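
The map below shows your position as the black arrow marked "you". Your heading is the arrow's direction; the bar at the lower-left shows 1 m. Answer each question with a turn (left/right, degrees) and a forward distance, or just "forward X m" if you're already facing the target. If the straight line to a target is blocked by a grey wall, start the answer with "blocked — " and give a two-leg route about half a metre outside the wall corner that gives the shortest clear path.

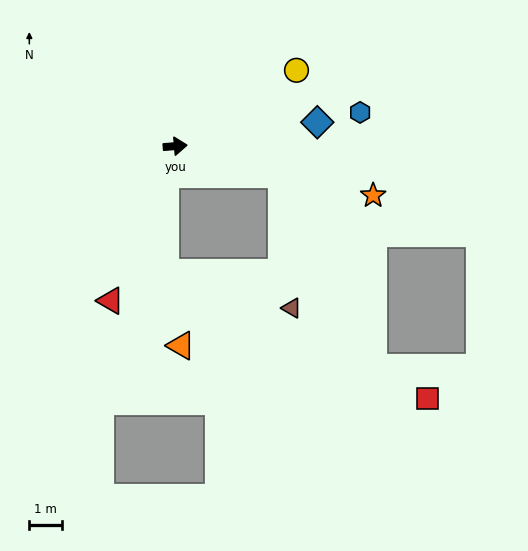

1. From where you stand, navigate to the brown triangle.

blocked — turn right 19°, forward 3.3 m, then turn right 72°, forward 4.1 m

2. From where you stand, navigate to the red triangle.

turn right 117°, forward 5.1 m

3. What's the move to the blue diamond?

turn left 5°, forward 4.4 m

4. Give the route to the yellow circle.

turn left 27°, forward 4.3 m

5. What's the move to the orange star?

turn right 19°, forward 6.2 m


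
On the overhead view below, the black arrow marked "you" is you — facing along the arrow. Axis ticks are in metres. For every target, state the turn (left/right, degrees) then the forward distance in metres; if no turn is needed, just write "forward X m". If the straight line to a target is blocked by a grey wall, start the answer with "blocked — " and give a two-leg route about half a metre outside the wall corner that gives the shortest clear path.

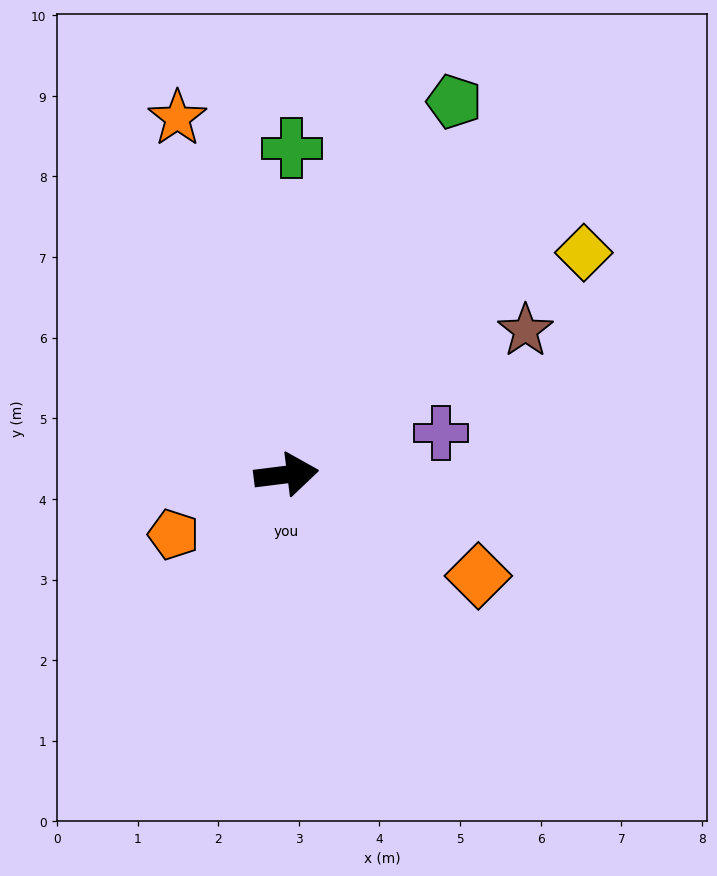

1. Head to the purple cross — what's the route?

turn left 8°, forward 2.0 m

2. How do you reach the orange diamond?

turn right 35°, forward 2.7 m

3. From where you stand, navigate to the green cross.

turn left 82°, forward 4.0 m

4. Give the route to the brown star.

turn left 24°, forward 3.5 m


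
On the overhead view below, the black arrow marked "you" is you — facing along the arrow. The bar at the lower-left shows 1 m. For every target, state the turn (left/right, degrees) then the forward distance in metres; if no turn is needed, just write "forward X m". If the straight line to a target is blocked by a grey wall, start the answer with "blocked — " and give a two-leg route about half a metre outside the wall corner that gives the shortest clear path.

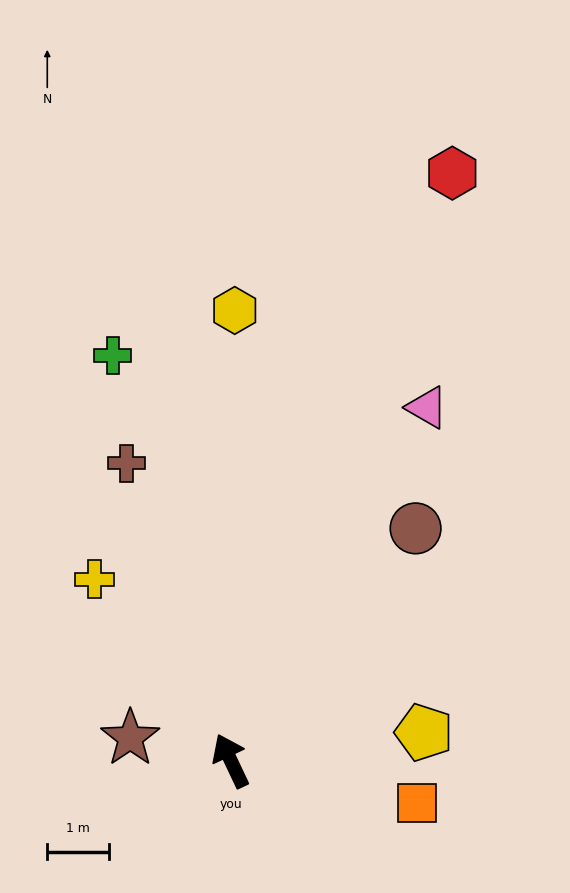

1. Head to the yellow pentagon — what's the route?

turn right 107°, forward 3.1 m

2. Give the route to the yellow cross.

turn left 12°, forward 3.6 m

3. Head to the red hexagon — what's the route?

turn right 46°, forward 10.1 m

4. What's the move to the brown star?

turn left 52°, forward 1.7 m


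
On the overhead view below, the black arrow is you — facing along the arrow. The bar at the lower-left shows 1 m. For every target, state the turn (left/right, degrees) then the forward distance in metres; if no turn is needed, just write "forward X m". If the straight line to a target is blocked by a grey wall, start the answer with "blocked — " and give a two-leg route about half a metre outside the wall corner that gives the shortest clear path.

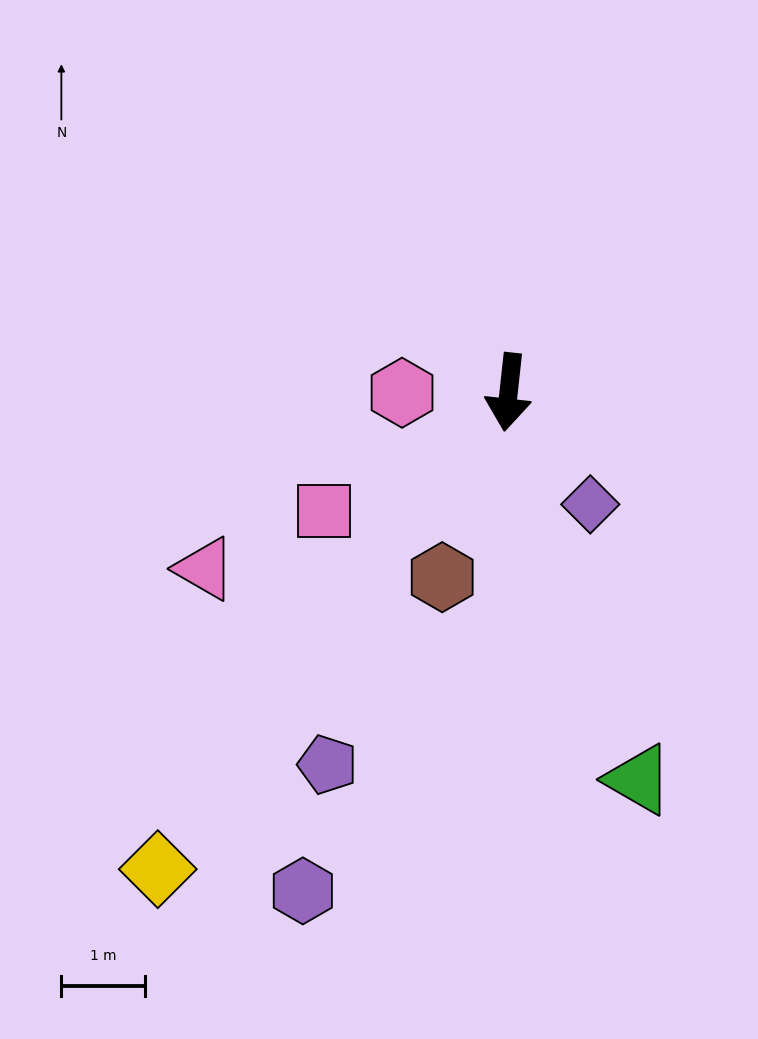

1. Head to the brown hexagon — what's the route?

turn right 14°, forward 2.3 m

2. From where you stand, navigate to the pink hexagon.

turn right 84°, forward 1.3 m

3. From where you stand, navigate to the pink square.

turn right 51°, forward 2.6 m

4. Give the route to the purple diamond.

turn left 42°, forward 1.7 m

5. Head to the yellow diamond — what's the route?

turn right 30°, forward 7.1 m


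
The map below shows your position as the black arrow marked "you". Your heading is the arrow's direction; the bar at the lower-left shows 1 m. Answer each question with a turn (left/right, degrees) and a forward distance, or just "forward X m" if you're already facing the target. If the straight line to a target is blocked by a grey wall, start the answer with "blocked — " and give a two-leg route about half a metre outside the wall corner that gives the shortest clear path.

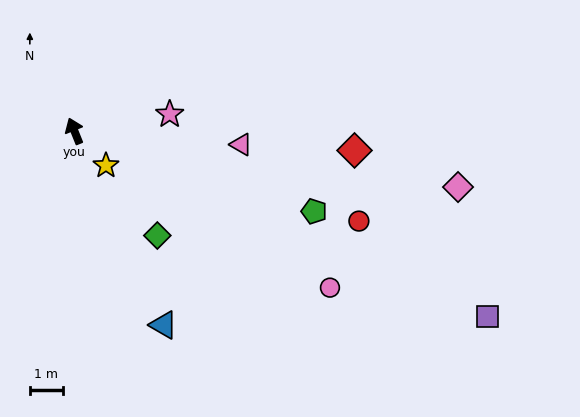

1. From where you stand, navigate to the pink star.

turn right 102°, forward 2.9 m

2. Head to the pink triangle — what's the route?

turn right 117°, forward 5.1 m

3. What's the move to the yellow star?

turn right 160°, forward 1.4 m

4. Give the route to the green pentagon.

turn right 130°, forward 7.6 m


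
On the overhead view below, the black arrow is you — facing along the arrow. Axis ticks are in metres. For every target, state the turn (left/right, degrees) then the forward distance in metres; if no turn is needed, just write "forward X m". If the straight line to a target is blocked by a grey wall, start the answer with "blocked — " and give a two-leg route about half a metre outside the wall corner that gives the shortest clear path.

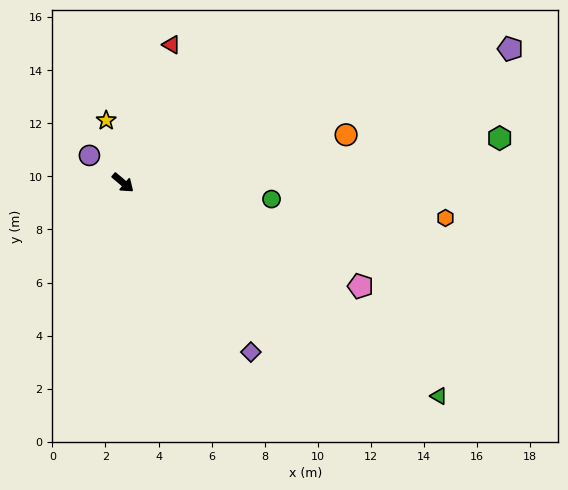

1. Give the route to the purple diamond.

turn right 13°, forward 8.0 m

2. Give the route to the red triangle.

turn left 111°, forward 5.5 m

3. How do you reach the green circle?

turn left 34°, forward 5.6 m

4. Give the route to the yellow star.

turn left 145°, forward 2.4 m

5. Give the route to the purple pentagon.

turn left 59°, forward 15.4 m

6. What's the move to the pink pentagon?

turn left 17°, forward 9.8 m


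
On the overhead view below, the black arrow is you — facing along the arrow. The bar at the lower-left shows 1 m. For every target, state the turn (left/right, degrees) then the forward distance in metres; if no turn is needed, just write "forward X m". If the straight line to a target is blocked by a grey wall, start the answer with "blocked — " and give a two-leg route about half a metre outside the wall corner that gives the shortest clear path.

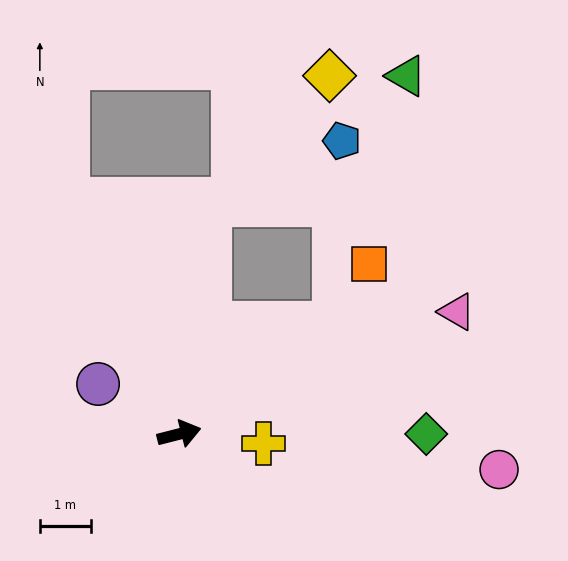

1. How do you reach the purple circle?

turn left 134°, forward 1.9 m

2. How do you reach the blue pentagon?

blocked — turn left 21°, forward 3.7 m, then turn left 52°, forward 3.6 m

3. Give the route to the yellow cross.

turn right 21°, forward 1.7 m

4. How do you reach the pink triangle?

turn left 9°, forward 5.9 m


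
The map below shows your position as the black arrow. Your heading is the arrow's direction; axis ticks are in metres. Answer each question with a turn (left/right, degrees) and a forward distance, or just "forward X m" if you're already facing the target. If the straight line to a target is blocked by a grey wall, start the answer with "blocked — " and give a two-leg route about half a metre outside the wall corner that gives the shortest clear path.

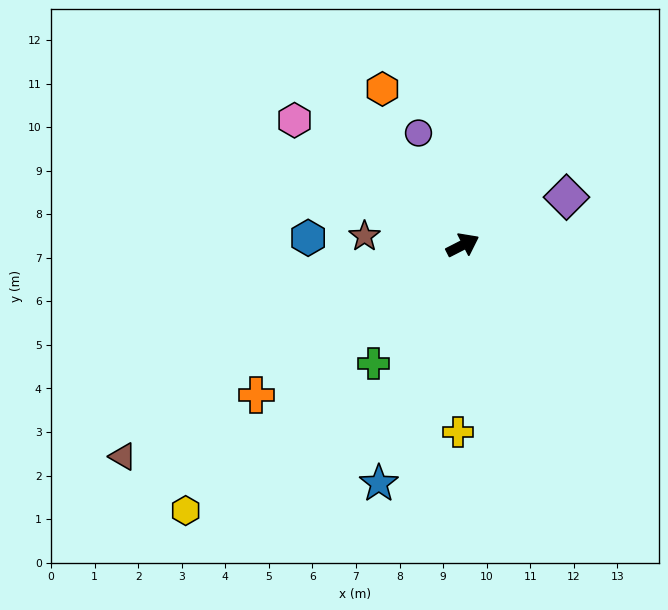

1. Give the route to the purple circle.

turn left 84°, forward 2.8 m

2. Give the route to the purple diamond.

turn right 2°, forward 2.6 m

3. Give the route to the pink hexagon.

turn left 116°, forward 4.8 m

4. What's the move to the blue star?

turn right 136°, forward 5.8 m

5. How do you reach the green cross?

turn right 154°, forward 3.4 m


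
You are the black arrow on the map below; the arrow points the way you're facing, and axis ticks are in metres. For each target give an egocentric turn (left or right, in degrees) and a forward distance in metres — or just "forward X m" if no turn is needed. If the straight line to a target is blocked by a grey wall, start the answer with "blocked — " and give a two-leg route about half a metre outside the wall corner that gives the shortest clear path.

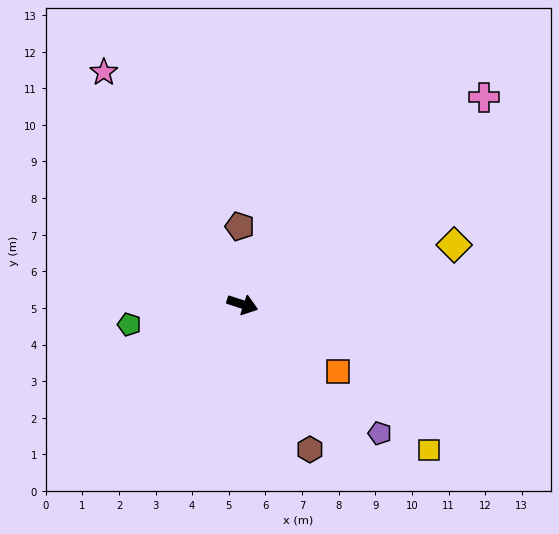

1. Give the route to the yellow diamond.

turn left 34°, forward 6.0 m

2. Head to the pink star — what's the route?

turn left 139°, forward 7.4 m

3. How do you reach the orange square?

turn right 17°, forward 3.2 m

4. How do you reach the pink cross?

turn left 59°, forward 8.7 m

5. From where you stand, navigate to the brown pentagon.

turn left 110°, forward 2.1 m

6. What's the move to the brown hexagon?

turn right 47°, forward 4.4 m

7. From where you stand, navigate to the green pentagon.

turn right 152°, forward 3.1 m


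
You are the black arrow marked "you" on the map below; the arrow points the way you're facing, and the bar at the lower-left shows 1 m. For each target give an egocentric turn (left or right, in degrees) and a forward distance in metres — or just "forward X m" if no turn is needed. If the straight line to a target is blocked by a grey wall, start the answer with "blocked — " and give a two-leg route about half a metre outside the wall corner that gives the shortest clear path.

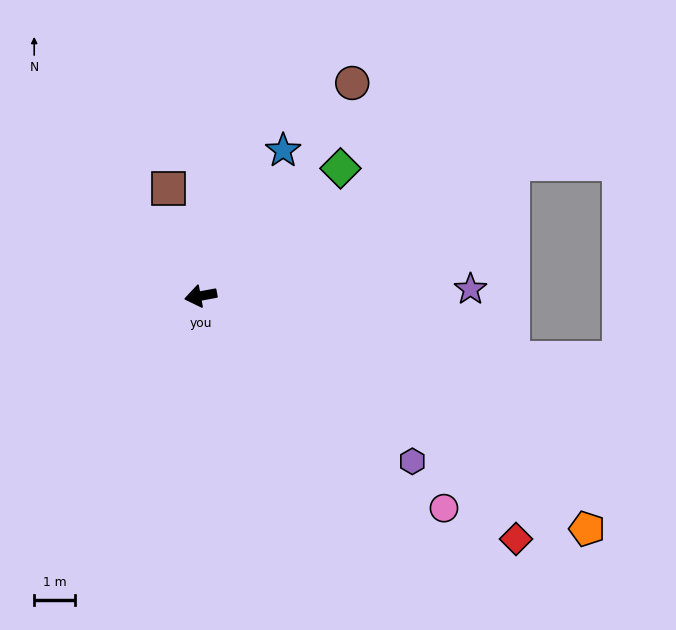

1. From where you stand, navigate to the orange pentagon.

turn left 138°, forward 11.1 m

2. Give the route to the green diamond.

turn right 148°, forward 4.7 m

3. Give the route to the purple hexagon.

turn left 131°, forward 6.6 m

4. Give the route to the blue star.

turn right 130°, forward 4.1 m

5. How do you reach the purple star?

turn left 171°, forward 6.6 m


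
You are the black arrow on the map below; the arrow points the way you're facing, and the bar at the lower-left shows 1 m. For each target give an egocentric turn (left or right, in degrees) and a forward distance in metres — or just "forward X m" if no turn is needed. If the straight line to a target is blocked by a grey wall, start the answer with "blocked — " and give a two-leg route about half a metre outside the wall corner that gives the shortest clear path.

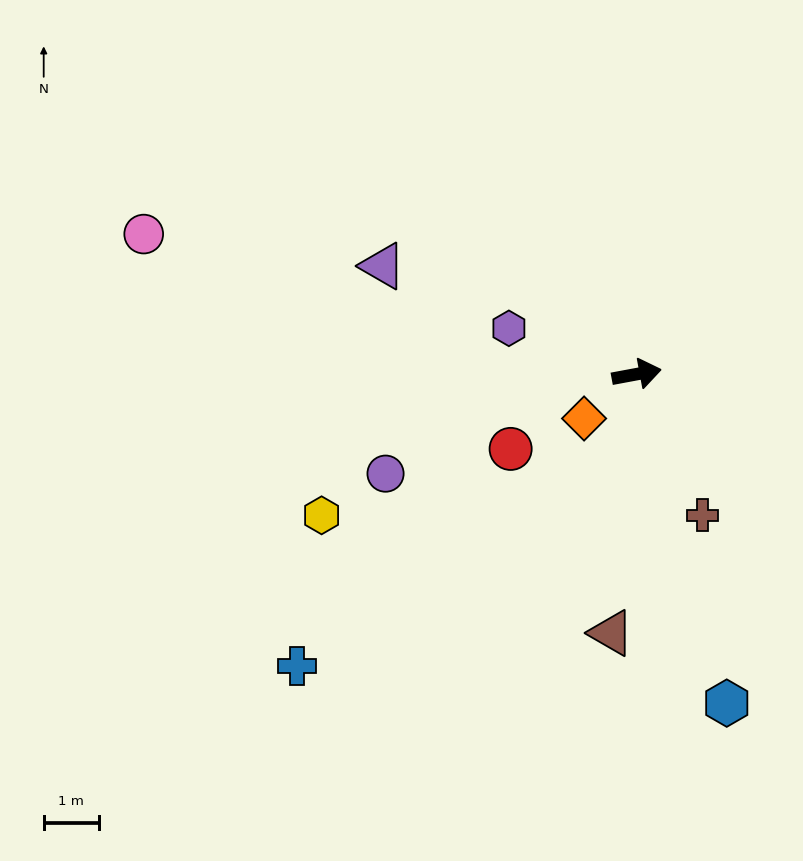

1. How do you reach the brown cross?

turn right 75°, forward 2.8 m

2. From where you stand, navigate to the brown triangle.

turn right 106°, forward 4.7 m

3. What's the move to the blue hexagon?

turn right 85°, forward 6.2 m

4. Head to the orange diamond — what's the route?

turn right 150°, forward 1.3 m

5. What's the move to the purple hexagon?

turn left 150°, forward 2.5 m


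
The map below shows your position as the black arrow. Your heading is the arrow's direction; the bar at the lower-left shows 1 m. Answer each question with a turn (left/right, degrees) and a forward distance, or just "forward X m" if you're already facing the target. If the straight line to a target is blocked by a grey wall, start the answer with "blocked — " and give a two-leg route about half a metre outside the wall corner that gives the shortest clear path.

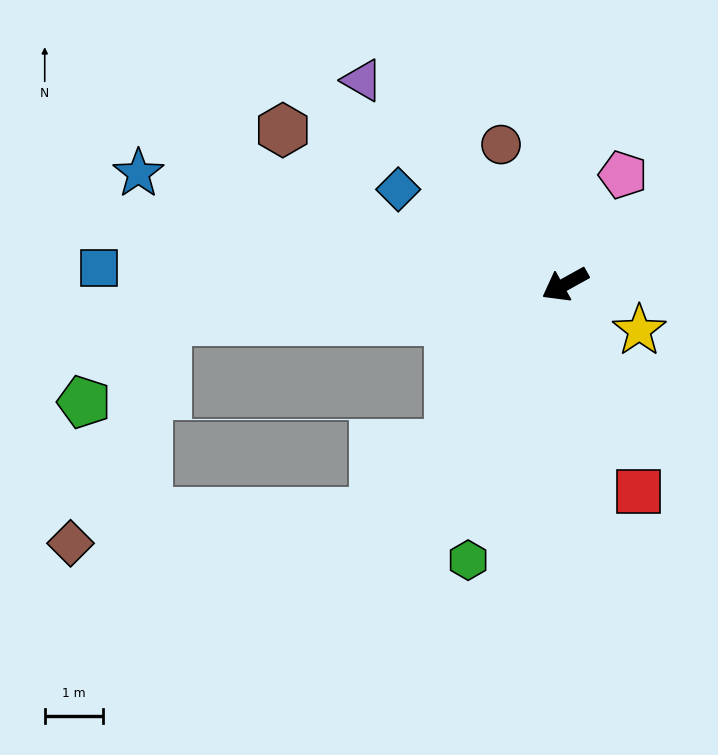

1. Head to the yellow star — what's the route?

turn left 119°, forward 1.5 m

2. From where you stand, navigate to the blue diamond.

turn right 59°, forward 3.3 m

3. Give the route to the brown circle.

turn right 94°, forward 2.6 m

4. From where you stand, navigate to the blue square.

turn right 31°, forward 8.0 m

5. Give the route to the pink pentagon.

turn right 147°, forward 2.1 m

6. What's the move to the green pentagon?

blocked — turn right 24°, forward 6.9 m, then turn left 39°, forward 2.0 m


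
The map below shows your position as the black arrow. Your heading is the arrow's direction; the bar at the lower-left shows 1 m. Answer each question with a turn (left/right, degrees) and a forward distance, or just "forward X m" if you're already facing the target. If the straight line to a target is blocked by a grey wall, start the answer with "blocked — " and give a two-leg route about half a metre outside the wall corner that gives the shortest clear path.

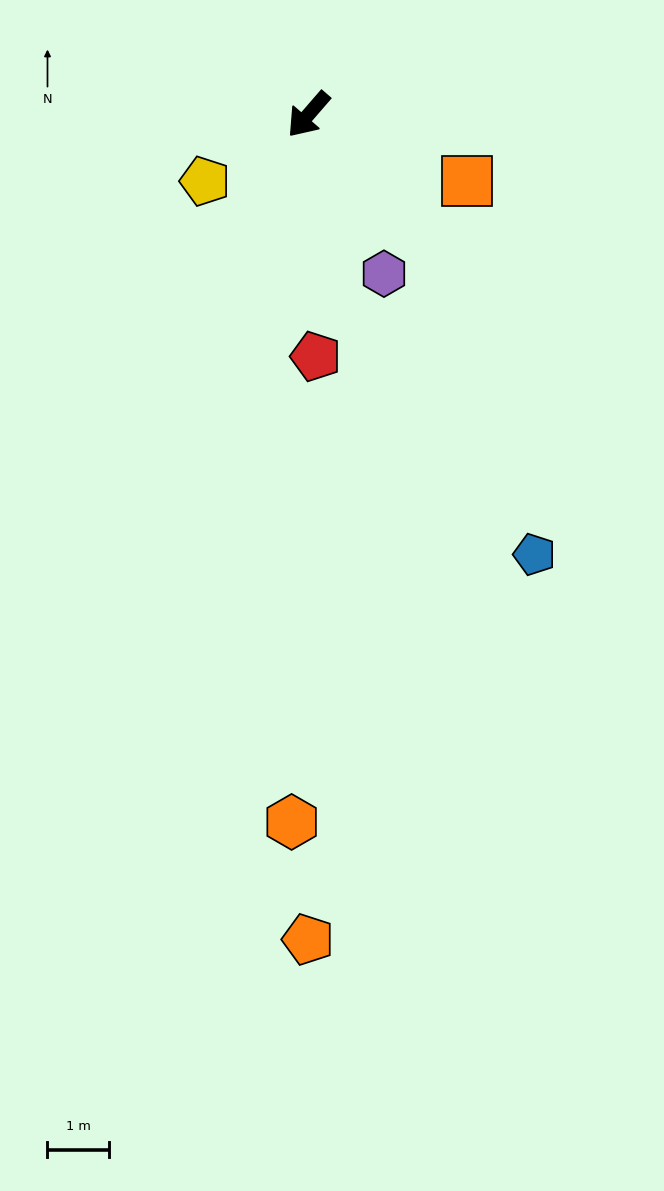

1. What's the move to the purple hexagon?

turn left 66°, forward 2.8 m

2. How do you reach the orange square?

turn left 108°, forward 2.8 m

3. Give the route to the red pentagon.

turn left 43°, forward 3.9 m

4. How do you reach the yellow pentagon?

turn right 16°, forward 2.0 m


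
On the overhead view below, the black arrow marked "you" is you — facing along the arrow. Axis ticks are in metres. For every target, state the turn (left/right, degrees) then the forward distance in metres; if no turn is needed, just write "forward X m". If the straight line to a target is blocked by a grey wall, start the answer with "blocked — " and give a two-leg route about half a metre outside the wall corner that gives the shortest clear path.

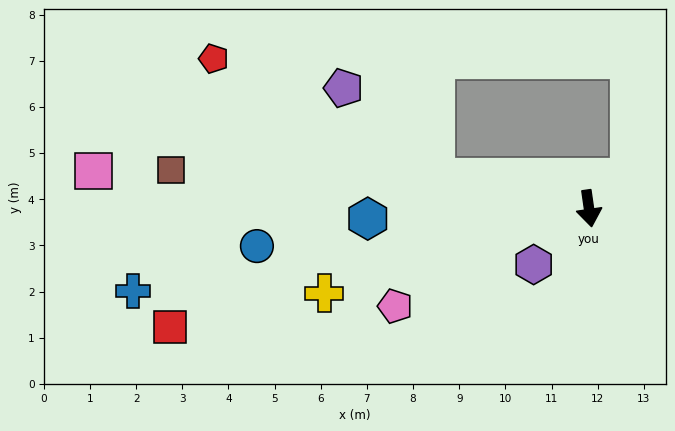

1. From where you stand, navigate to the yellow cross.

turn right 80°, forward 6.0 m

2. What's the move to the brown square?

turn right 103°, forward 9.1 m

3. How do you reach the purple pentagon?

blocked — turn right 109°, forward 3.4 m, then turn right 34°, forward 2.8 m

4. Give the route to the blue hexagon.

turn right 96°, forward 4.8 m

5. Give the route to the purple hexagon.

turn right 53°, forward 1.7 m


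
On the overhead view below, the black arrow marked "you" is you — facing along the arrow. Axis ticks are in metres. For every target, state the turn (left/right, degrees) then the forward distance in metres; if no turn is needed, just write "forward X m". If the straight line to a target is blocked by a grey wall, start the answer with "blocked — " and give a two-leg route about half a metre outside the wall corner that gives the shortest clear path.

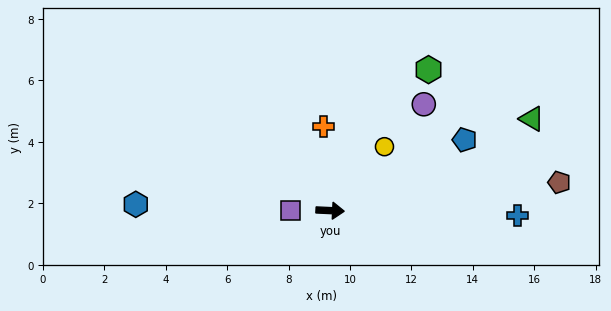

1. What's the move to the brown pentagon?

turn left 10°, forward 7.5 m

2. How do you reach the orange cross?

turn left 97°, forward 2.7 m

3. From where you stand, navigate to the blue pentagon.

turn left 30°, forward 5.0 m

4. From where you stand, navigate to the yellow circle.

turn left 52°, forward 2.7 m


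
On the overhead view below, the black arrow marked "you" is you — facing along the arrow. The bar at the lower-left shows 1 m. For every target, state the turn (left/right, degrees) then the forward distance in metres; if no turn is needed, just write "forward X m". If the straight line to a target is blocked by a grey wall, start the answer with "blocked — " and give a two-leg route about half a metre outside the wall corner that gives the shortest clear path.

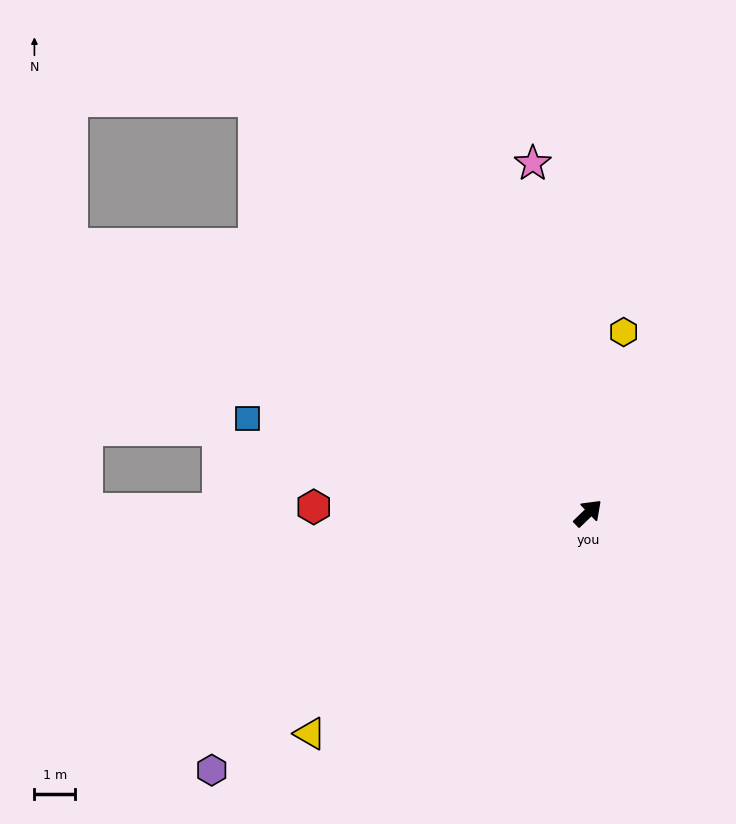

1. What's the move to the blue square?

turn left 121°, forward 8.7 m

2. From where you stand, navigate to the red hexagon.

turn left 135°, forward 6.8 m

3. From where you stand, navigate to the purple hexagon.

turn left 170°, forward 11.2 m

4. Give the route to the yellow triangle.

turn left 175°, forward 8.7 m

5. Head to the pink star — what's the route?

turn left 55°, forward 8.7 m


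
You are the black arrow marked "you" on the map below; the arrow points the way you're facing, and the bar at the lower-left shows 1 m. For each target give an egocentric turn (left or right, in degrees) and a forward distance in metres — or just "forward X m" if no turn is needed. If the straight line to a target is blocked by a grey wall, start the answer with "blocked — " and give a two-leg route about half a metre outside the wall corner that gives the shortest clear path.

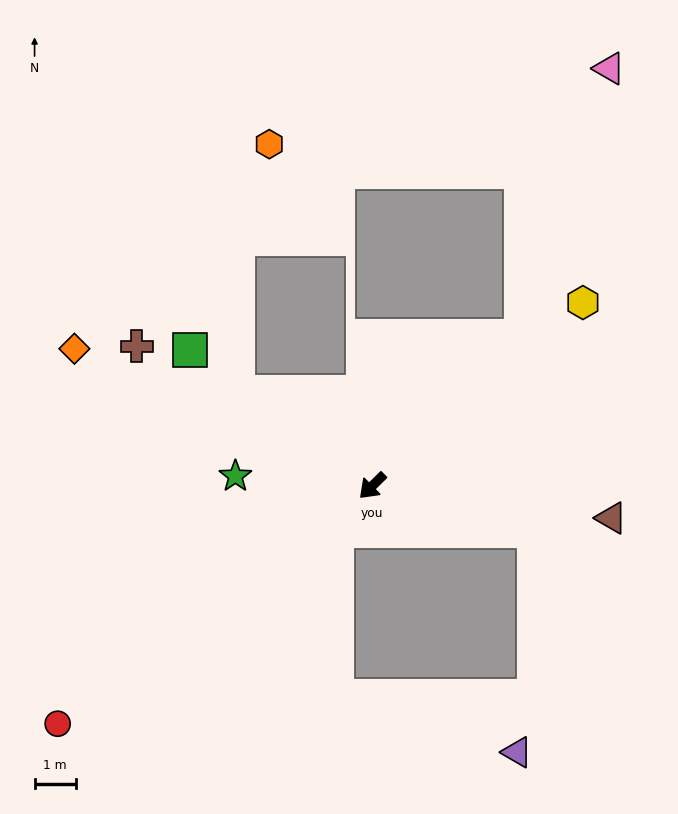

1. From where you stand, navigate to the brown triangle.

turn left 128°, forward 5.9 m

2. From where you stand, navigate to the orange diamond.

turn right 69°, forward 8.0 m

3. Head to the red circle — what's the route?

turn right 7°, forward 9.6 m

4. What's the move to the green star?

turn right 48°, forward 3.3 m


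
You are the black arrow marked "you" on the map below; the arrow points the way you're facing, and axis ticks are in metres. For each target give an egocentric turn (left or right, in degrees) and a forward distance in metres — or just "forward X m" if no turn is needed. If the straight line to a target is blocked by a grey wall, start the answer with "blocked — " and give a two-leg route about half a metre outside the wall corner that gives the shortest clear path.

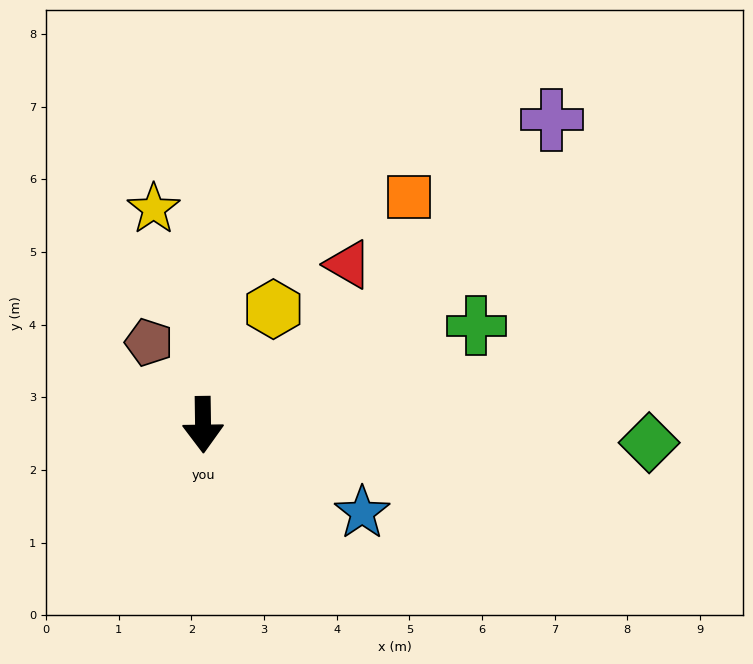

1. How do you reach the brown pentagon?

turn right 147°, forward 1.4 m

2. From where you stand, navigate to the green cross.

turn left 109°, forward 4.0 m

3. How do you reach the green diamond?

turn left 87°, forward 6.1 m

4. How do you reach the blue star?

turn left 60°, forward 2.5 m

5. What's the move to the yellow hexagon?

turn left 148°, forward 1.9 m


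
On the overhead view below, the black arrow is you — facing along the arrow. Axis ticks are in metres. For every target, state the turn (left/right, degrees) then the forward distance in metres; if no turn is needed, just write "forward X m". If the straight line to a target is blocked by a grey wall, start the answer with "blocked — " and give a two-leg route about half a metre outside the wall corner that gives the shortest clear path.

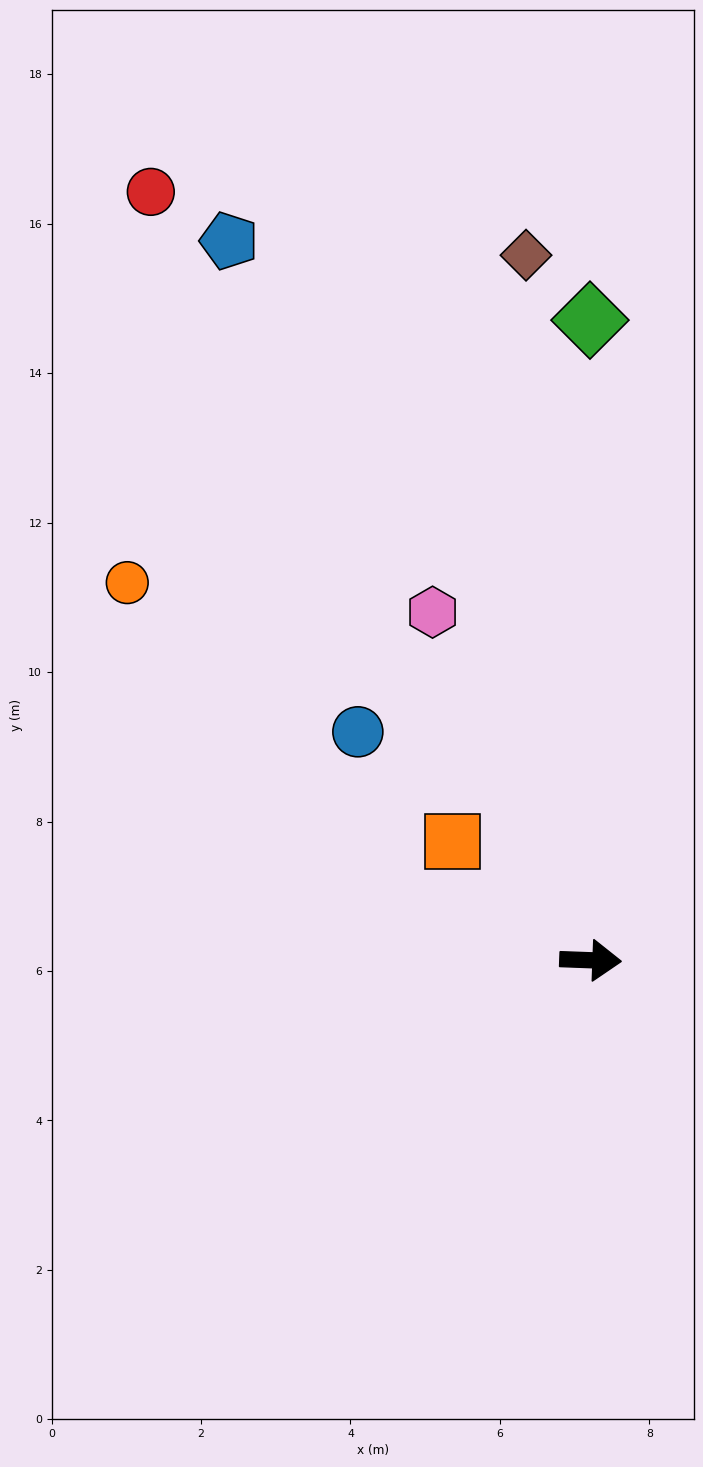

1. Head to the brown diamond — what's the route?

turn left 97°, forward 9.5 m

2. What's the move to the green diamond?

turn left 92°, forward 8.6 m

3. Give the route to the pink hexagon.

turn left 117°, forward 5.1 m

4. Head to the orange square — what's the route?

turn left 141°, forward 2.4 m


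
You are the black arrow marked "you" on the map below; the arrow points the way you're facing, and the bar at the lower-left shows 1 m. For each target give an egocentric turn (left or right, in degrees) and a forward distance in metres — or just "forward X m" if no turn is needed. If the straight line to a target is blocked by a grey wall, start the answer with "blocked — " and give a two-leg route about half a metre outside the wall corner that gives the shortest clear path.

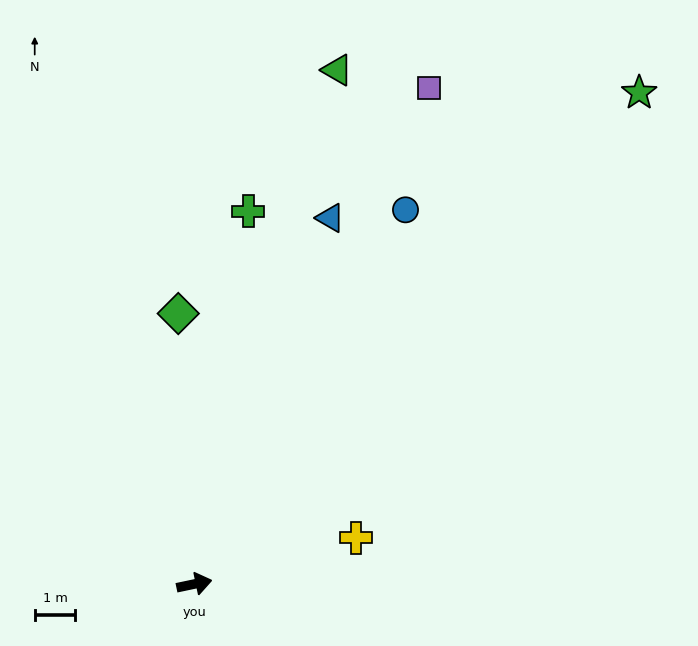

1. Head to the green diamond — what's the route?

turn left 82°, forward 6.7 m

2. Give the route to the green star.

turn left 36°, forward 16.3 m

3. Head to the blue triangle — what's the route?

turn left 58°, forward 9.6 m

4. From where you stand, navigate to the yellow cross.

turn left 4°, forward 4.1 m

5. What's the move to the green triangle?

turn left 63°, forward 13.1 m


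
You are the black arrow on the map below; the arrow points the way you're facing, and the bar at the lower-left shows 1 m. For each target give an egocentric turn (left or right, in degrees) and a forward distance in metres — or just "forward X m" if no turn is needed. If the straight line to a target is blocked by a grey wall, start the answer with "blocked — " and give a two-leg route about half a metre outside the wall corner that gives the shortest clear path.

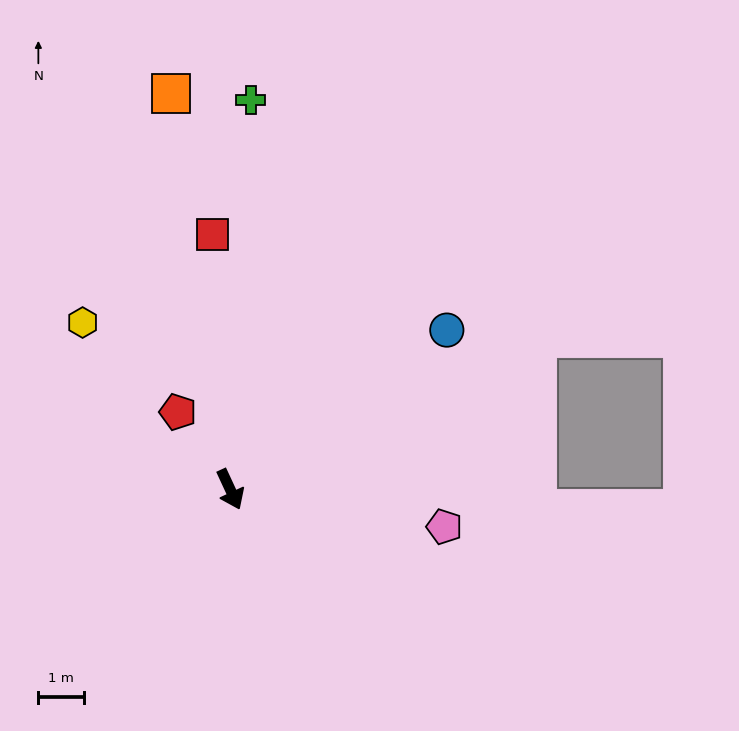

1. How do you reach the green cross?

turn left 152°, forward 8.5 m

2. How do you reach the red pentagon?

turn right 171°, forward 2.0 m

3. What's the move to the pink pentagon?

turn left 55°, forward 4.7 m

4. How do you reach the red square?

turn left 159°, forward 5.5 m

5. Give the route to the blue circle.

turn left 102°, forward 5.8 m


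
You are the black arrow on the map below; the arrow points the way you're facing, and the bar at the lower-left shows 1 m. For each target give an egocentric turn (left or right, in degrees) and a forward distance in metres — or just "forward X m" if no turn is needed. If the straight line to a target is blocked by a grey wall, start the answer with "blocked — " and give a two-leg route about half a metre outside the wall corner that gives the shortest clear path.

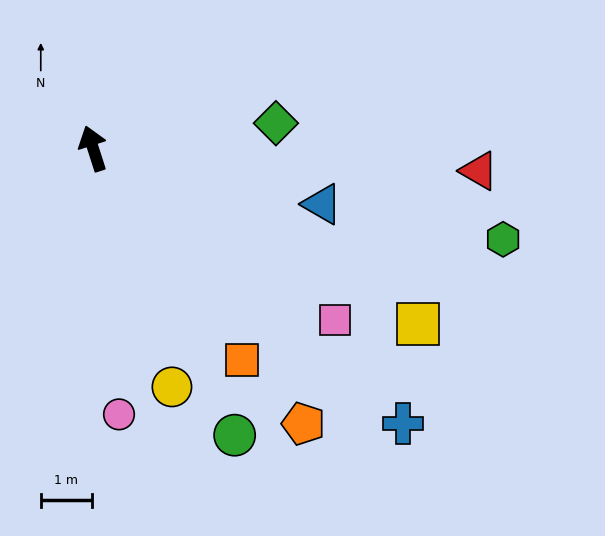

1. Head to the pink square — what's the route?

turn right 143°, forward 5.8 m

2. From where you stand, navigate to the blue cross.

turn right 149°, forward 8.1 m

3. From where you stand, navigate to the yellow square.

turn right 136°, forward 7.2 m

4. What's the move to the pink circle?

turn left 168°, forward 5.2 m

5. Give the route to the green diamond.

turn right 100°, forward 3.6 m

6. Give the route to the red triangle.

turn right 111°, forward 7.5 m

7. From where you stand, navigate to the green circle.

turn right 172°, forward 6.2 m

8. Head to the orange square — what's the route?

turn right 163°, forward 5.0 m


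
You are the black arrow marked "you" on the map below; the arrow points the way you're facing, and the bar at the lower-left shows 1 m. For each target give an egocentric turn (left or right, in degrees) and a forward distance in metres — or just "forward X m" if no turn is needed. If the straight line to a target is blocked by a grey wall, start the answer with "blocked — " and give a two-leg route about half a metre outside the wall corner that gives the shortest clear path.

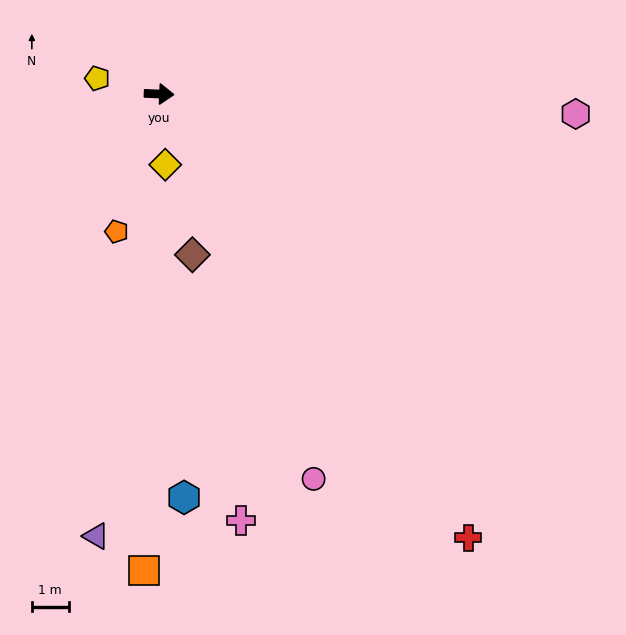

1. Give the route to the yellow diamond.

turn right 83°, forward 1.9 m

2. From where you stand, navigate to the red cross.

turn right 53°, forward 14.7 m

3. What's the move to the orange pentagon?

turn right 105°, forward 3.9 m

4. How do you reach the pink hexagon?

forward 11.3 m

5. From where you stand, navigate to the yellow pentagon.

turn left 168°, forward 1.7 m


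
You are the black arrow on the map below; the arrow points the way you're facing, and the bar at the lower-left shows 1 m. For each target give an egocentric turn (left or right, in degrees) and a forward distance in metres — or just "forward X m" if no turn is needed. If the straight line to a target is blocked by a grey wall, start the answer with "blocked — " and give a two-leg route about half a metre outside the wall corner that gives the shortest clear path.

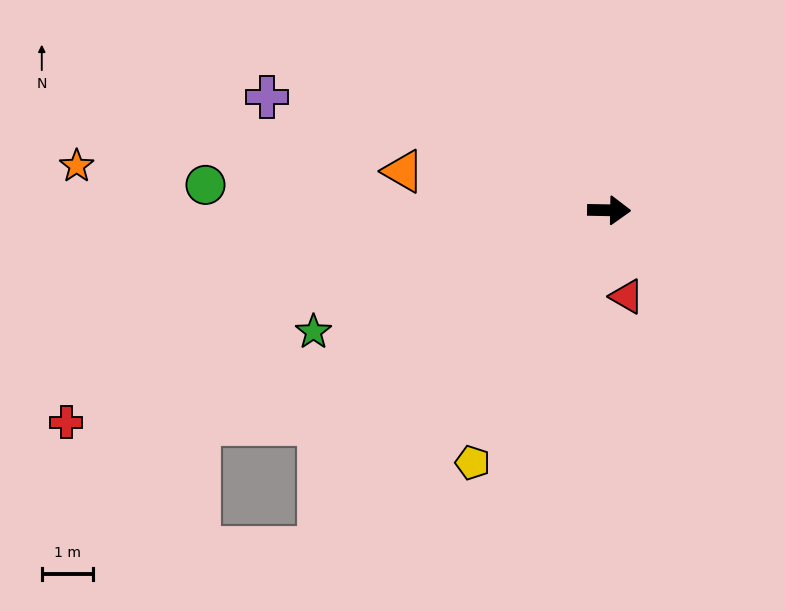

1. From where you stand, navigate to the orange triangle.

turn left 170°, forward 4.1 m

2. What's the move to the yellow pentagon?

turn right 117°, forward 5.6 m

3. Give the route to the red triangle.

turn right 77°, forward 1.7 m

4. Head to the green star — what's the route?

turn right 157°, forward 6.3 m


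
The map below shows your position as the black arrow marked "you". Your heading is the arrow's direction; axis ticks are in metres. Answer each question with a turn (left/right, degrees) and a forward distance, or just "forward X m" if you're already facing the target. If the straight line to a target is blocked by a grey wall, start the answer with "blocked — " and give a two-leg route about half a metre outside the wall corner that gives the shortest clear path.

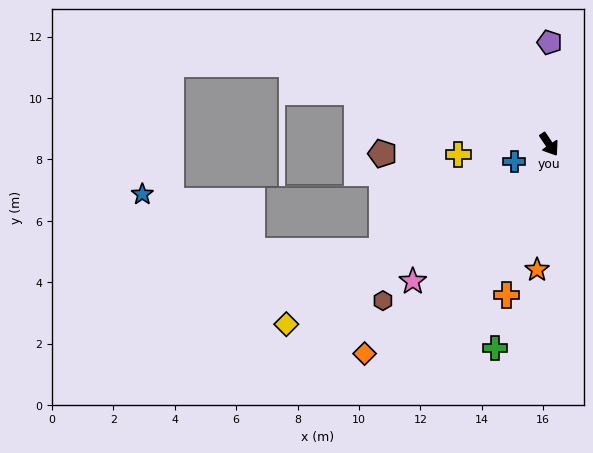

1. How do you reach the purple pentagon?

turn left 146°, forward 3.3 m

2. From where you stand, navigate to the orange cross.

turn right 50°, forward 5.1 m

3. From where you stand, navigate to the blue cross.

turn right 98°, forward 1.3 m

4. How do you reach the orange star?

turn right 39°, forward 4.1 m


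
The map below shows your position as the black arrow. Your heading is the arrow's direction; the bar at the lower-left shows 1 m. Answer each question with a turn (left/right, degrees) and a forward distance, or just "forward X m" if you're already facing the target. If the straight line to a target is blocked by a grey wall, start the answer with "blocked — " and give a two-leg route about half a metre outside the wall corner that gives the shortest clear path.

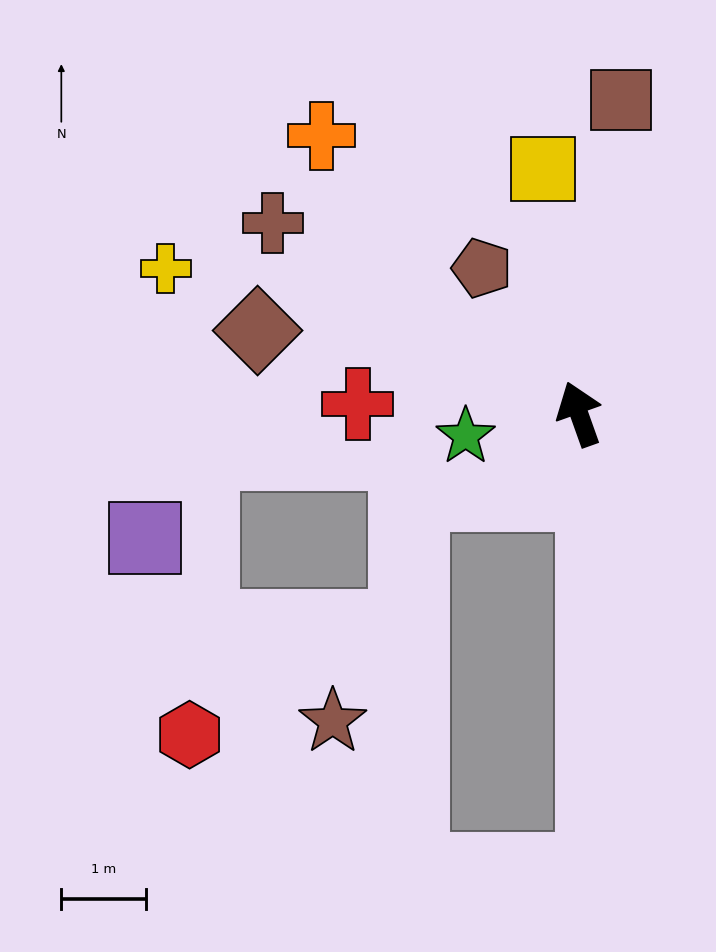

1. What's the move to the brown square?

turn right 27°, forward 3.7 m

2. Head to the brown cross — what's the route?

turn left 38°, forward 4.3 m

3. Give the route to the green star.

turn left 81°, forward 1.4 m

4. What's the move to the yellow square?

turn right 11°, forward 2.9 m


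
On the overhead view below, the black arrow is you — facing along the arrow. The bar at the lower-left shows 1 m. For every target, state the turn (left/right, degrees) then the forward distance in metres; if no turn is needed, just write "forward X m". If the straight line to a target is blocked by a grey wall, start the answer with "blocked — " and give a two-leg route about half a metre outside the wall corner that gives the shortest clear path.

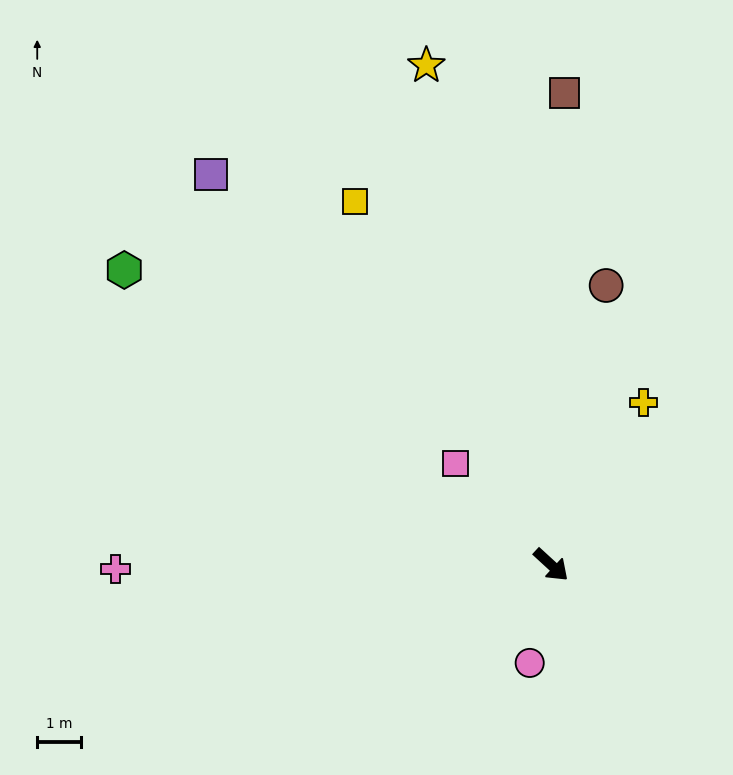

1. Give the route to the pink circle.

turn right 60°, forward 2.3 m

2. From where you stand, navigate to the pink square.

turn left 176°, forward 3.2 m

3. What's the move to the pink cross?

turn right 137°, forward 9.9 m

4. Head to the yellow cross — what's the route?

turn left 103°, forward 4.3 m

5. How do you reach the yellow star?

turn left 147°, forward 11.7 m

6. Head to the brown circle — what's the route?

turn left 121°, forward 6.5 m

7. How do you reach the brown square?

turn left 131°, forward 10.8 m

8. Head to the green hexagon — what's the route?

turn right 172°, forward 11.8 m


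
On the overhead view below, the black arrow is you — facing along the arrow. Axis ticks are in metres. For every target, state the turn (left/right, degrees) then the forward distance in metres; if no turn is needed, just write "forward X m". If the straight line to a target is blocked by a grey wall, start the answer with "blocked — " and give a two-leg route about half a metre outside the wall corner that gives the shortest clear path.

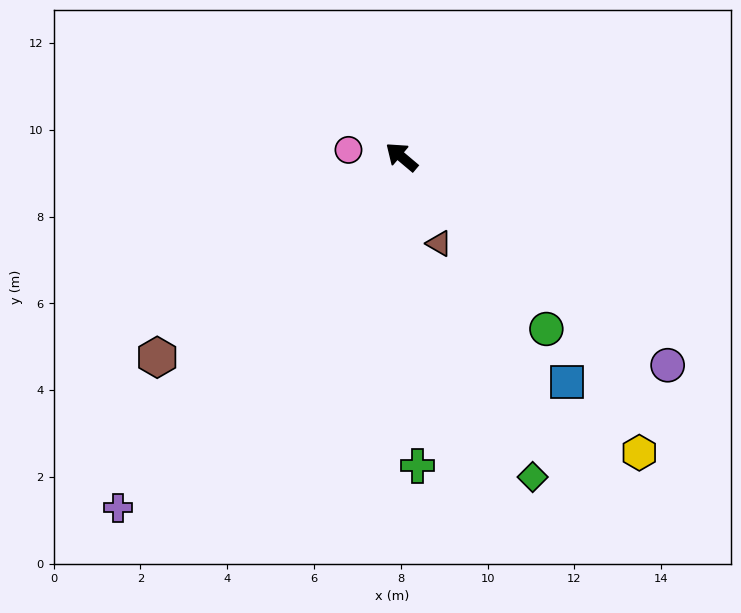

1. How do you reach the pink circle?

turn left 33°, forward 1.2 m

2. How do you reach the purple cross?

turn left 91°, forward 10.4 m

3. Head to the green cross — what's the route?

turn left 133°, forward 7.1 m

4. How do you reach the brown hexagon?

turn left 79°, forward 7.3 m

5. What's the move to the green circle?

turn left 170°, forward 5.2 m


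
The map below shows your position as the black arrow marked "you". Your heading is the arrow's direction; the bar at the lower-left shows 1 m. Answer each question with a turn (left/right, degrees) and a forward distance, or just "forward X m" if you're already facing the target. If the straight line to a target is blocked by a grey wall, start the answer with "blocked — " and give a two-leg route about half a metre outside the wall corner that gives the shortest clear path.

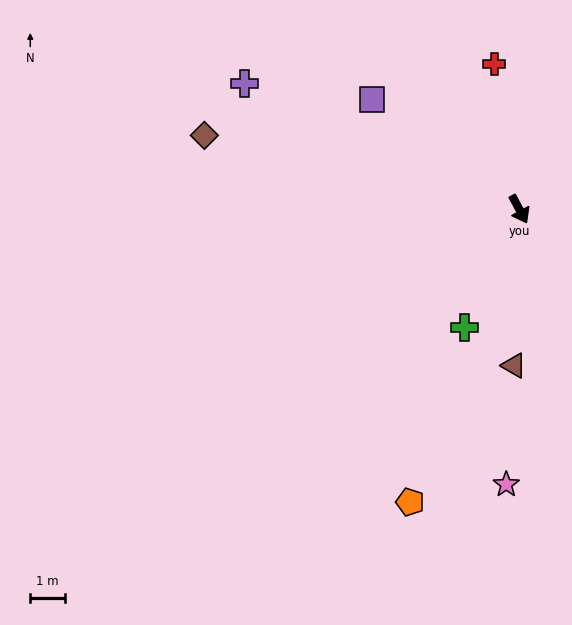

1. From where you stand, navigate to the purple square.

turn right 155°, forward 5.2 m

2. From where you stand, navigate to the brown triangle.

turn right 30°, forward 4.5 m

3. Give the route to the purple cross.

turn right 143°, forward 8.6 m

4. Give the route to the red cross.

turn left 162°, forward 4.2 m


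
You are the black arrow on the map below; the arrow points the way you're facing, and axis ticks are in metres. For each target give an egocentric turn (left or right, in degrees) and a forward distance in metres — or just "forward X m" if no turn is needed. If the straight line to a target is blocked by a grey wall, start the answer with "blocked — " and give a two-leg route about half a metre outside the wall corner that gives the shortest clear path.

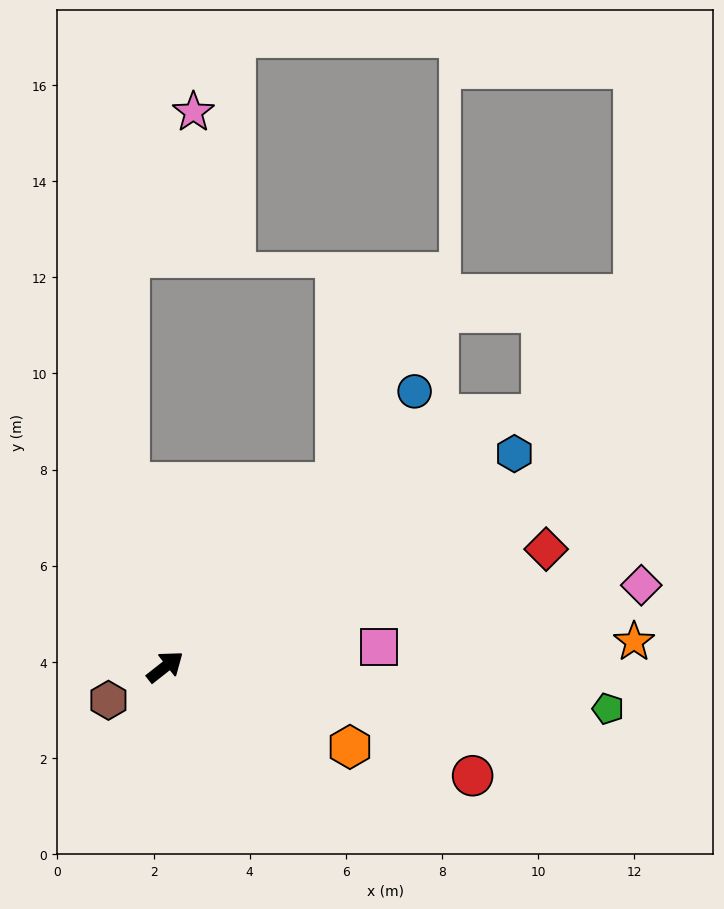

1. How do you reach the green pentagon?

turn right 44°, forward 9.3 m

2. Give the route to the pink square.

turn right 33°, forward 4.5 m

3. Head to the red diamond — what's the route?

turn right 21°, forward 8.3 m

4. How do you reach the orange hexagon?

turn right 62°, forward 4.2 m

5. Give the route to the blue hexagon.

turn right 7°, forward 8.5 m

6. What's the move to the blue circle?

turn left 10°, forward 7.7 m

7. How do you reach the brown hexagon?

turn left 172°, forward 1.4 m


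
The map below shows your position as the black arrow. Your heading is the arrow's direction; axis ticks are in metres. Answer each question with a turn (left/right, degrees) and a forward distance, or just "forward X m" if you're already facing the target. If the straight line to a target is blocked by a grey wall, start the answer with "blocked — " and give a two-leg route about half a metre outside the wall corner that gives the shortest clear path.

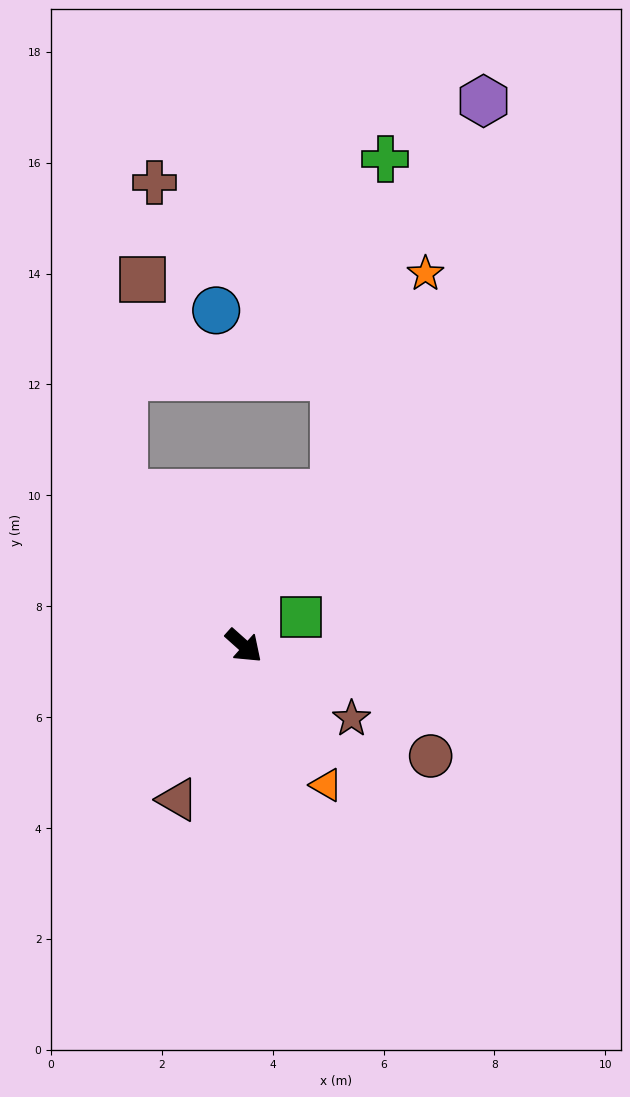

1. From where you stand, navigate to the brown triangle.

turn right 72°, forward 3.0 m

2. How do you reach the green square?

turn left 69°, forward 1.2 m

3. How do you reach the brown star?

turn left 8°, forward 2.3 m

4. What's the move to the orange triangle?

turn right 18°, forward 2.9 m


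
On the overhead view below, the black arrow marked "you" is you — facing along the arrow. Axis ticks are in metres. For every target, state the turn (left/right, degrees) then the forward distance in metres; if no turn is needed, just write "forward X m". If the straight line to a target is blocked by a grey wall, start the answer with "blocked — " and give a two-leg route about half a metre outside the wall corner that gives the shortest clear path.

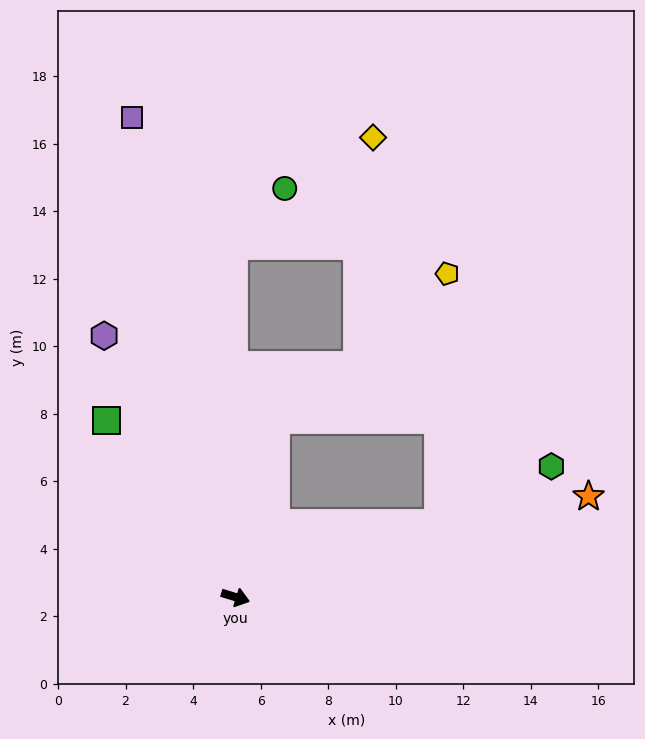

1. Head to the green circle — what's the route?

blocked — turn left 107°, forward 10.4 m, then turn right 42°, forward 2.3 m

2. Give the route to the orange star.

turn left 33°, forward 10.9 m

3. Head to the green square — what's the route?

turn left 143°, forward 6.5 m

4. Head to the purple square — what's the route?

turn left 119°, forward 14.5 m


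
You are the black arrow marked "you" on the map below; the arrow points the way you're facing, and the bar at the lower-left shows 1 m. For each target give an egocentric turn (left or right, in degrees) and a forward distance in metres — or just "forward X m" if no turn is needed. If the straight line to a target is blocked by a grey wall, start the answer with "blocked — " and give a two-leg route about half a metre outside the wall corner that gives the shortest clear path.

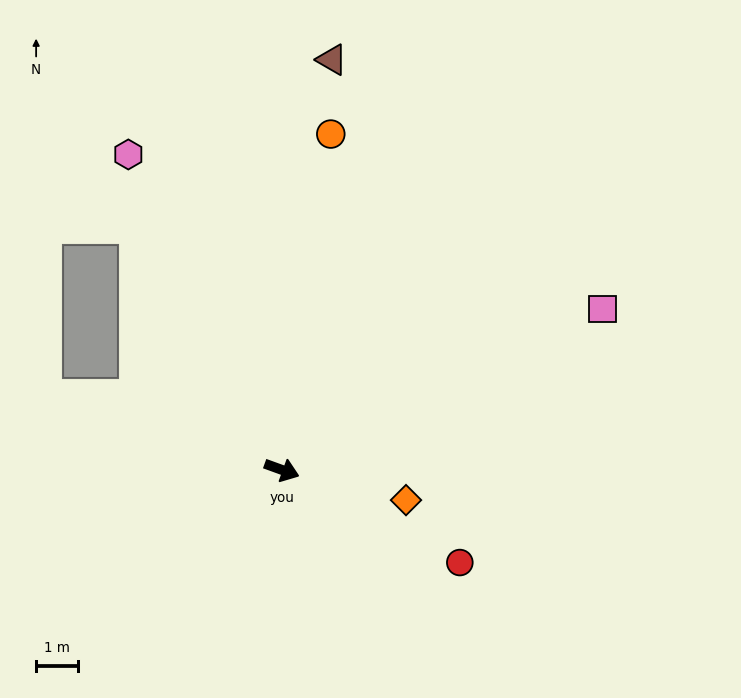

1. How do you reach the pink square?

turn left 47°, forward 8.5 m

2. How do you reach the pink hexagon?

turn left 136°, forward 8.3 m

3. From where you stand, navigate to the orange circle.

turn left 102°, forward 8.0 m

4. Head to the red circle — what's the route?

turn right 8°, forward 4.8 m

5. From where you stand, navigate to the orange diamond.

turn left 6°, forward 3.0 m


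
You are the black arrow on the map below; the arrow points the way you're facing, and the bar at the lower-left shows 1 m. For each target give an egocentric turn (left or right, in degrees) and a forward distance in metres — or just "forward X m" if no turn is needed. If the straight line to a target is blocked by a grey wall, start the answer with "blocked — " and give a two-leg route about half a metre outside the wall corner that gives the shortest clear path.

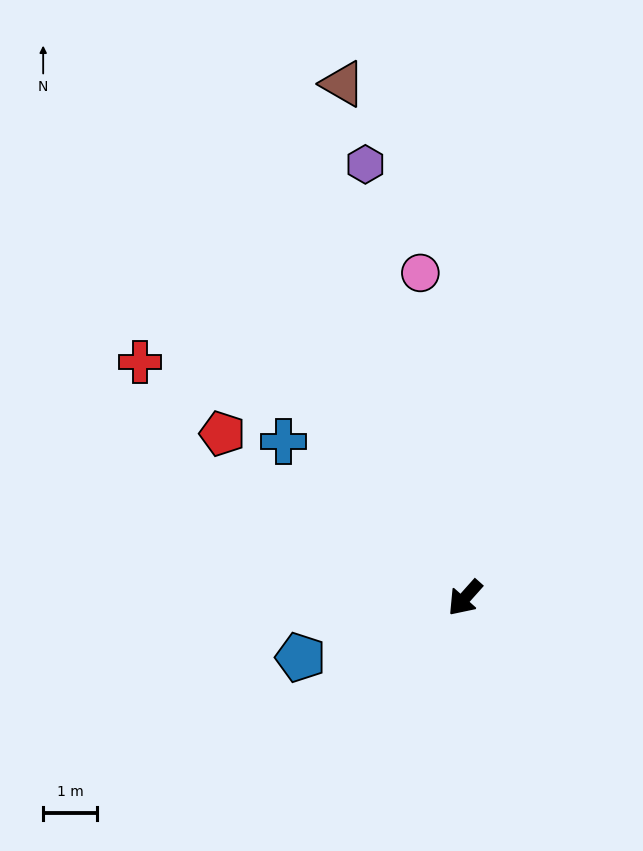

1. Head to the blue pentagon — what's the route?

turn right 28°, forward 3.3 m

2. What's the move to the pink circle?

turn right 130°, forward 6.1 m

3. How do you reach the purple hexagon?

turn right 125°, forward 8.3 m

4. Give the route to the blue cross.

turn right 89°, forward 4.5 m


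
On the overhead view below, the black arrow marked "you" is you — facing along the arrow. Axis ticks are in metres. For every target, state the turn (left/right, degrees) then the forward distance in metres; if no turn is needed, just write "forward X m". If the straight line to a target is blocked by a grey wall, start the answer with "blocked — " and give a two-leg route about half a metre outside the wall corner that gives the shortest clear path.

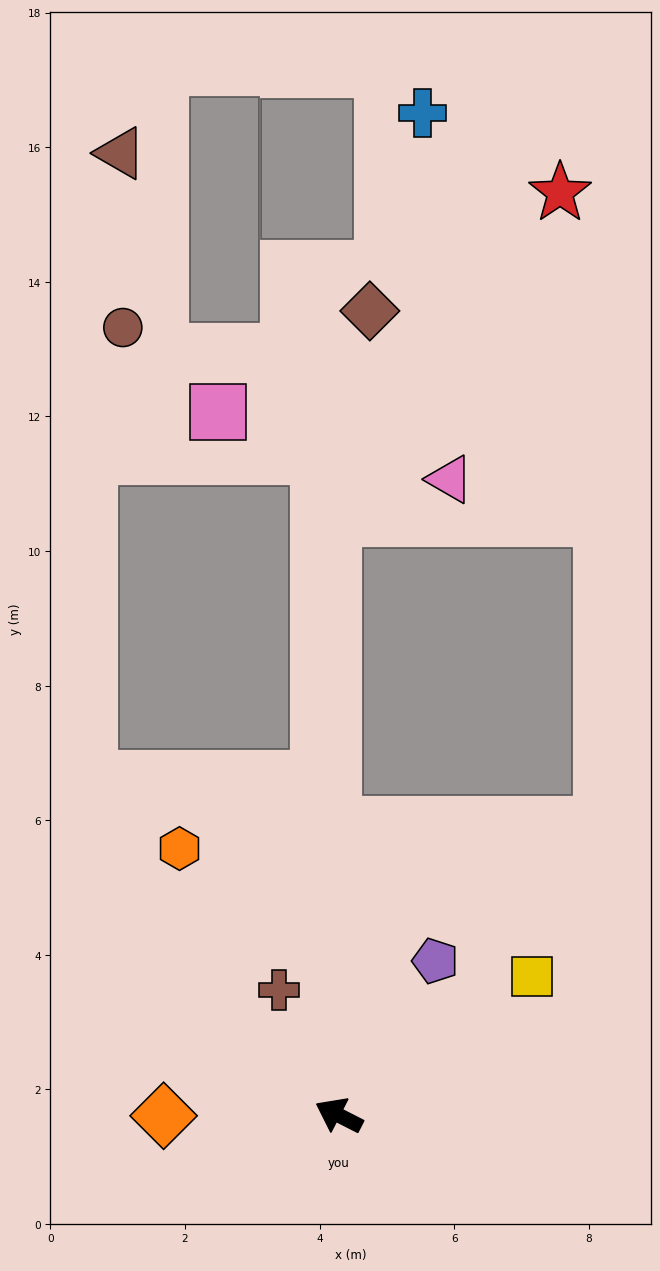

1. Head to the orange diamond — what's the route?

turn left 27°, forward 2.6 m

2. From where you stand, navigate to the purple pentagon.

turn right 95°, forward 2.7 m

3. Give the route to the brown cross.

turn right 37°, forward 2.1 m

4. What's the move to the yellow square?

turn right 117°, forward 3.5 m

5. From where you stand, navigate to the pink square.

blocked — turn right 61°, forward 9.8 m, then turn left 65°, forward 1.6 m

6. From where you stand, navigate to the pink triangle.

blocked — turn right 62°, forward 8.9 m, then turn right 73°, forward 1.8 m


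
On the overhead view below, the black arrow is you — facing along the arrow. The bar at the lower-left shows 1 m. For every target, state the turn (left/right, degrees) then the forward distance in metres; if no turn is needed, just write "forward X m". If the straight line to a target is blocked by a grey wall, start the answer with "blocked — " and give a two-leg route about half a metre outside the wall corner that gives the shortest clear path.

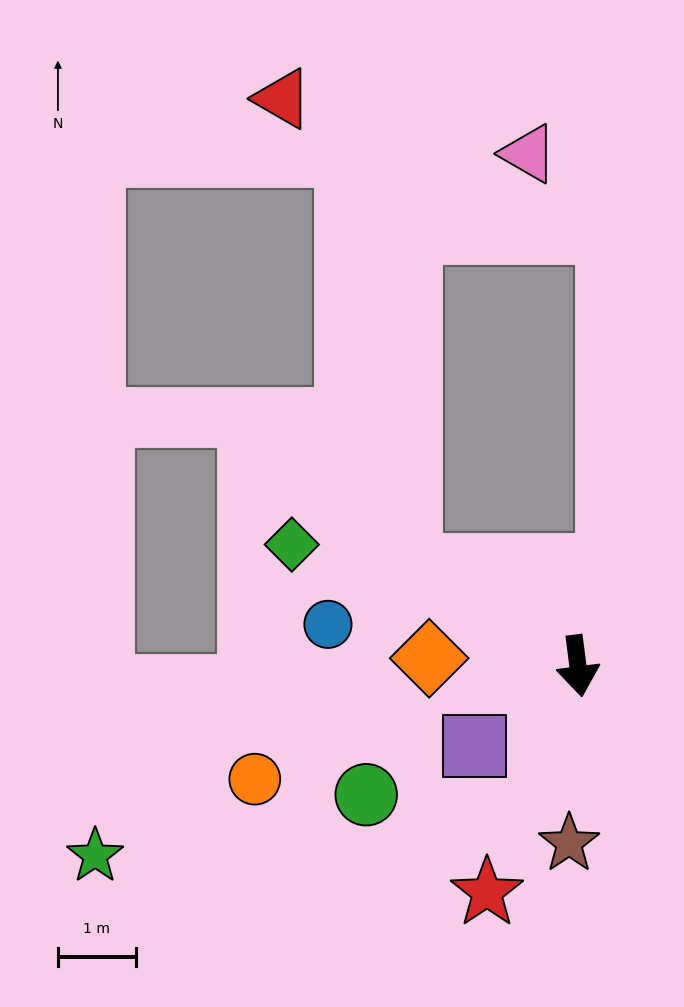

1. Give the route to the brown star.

turn right 10°, forward 2.3 m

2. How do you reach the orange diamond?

turn right 100°, forward 1.9 m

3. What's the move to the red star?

turn right 29°, forward 3.1 m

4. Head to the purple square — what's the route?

turn right 60°, forward 1.7 m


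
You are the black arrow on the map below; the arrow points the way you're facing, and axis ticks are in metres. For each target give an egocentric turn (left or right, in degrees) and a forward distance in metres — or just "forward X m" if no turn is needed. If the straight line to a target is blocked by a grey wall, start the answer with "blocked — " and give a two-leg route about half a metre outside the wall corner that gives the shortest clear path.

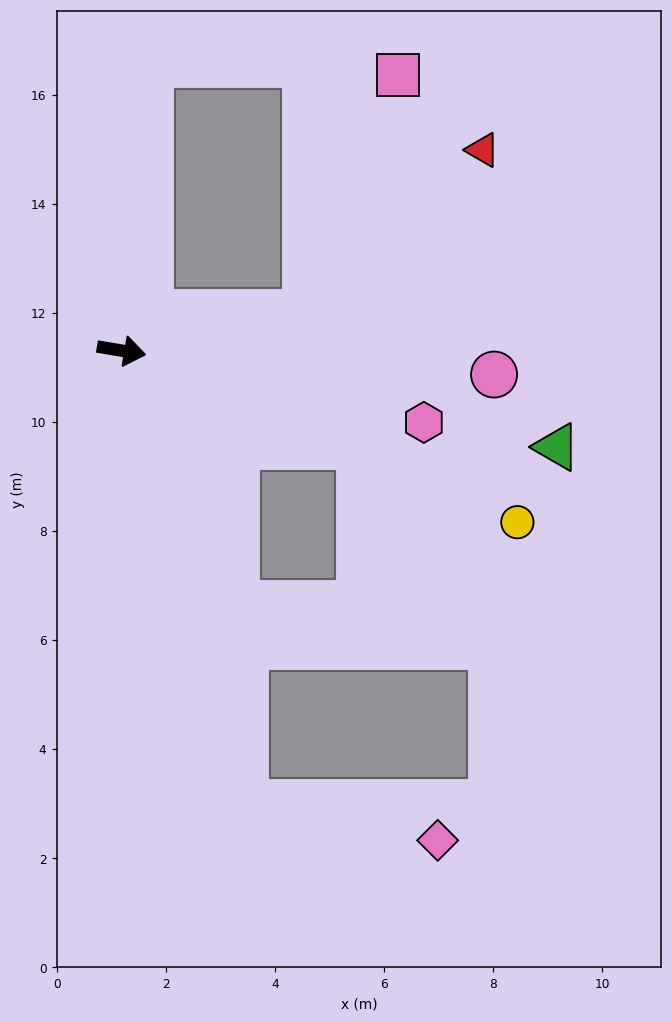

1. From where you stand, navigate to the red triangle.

blocked — turn left 21°, forward 3.4 m, then turn left 31°, forward 4.4 m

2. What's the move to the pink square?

blocked — turn left 21°, forward 3.4 m, then turn left 57°, forward 4.7 m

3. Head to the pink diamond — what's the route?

blocked — turn right 65°, forward 8.6 m, then turn left 64°, forward 3.6 m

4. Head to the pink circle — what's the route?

turn left 6°, forward 6.8 m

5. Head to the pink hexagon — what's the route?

turn right 4°, forward 5.7 m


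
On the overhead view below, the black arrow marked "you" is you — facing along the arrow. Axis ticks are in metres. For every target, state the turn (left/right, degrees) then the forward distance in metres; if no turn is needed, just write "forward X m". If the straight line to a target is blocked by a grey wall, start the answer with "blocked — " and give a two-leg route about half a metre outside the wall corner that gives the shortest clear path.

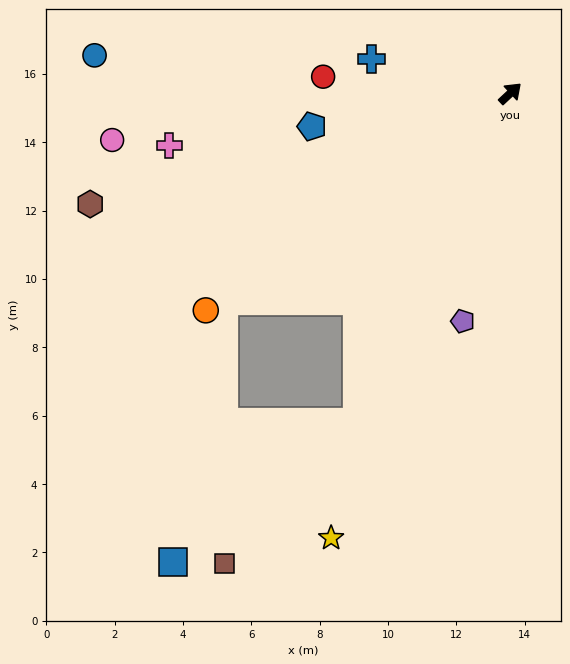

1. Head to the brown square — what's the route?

blocked — turn right 158°, forward 10.6 m, then turn right 18°, forward 5.7 m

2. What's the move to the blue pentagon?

turn left 147°, forward 5.9 m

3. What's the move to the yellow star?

turn right 155°, forward 14.0 m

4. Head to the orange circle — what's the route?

turn left 173°, forward 10.9 m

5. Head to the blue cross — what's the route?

turn left 123°, forward 4.2 m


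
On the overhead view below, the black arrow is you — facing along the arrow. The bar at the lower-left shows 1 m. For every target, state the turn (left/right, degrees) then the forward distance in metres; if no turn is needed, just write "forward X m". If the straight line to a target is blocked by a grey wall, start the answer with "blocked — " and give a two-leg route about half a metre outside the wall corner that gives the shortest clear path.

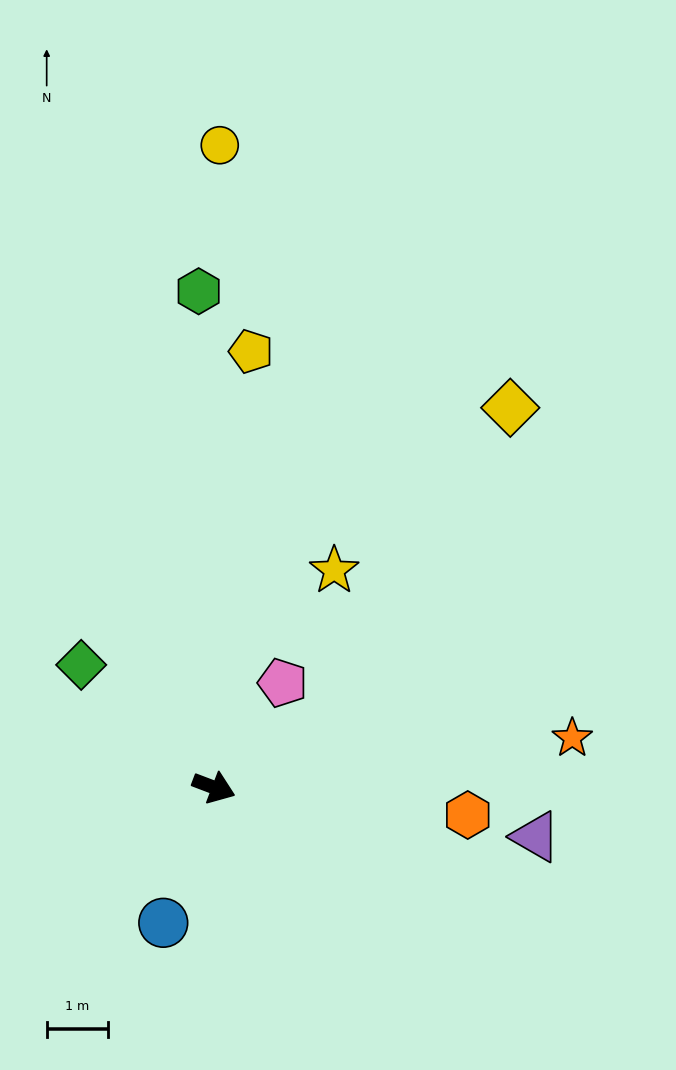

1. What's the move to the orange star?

turn left 29°, forward 5.9 m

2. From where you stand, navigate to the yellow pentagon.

turn left 106°, forward 7.2 m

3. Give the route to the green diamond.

turn left 158°, forward 3.0 m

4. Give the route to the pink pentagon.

turn left 77°, forward 2.1 m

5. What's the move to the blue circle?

turn right 90°, forward 2.4 m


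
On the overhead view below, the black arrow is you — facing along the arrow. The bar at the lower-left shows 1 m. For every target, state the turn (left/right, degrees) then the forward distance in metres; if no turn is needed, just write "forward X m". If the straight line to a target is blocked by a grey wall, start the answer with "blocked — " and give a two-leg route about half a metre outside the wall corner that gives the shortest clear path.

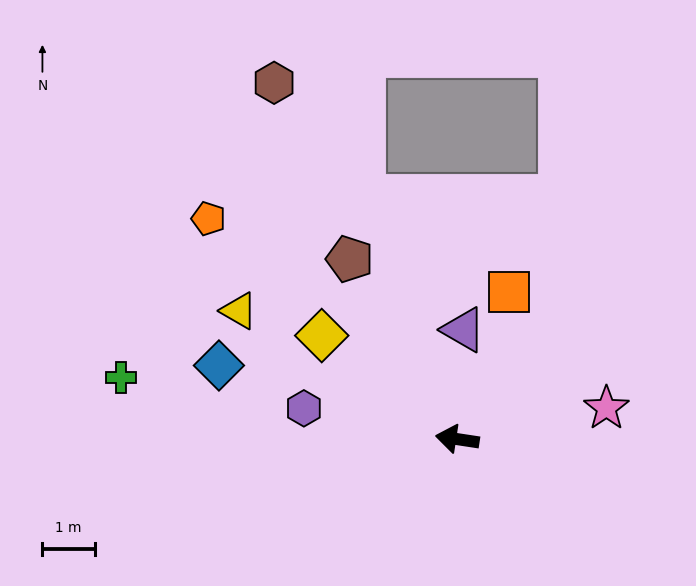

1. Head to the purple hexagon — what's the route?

turn right 3°, forward 3.0 m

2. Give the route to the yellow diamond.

turn right 29°, forward 3.2 m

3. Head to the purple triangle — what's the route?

turn right 85°, forward 2.1 m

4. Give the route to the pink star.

turn right 160°, forward 2.9 m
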